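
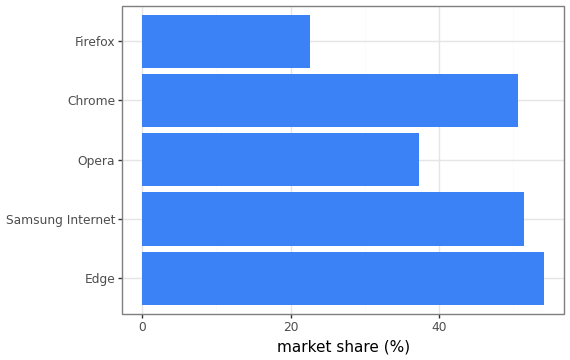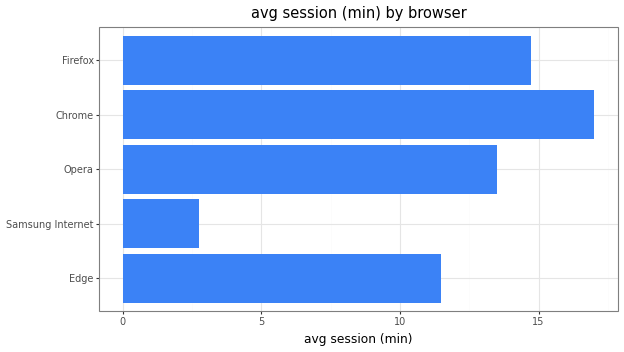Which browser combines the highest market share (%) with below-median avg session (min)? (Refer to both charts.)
Edge

Chart 2 median avg session (min) ≈ 14; below-median browsers: Edge, Samsung Internet. Among those, Edge has the highest market share (%) (≈ 55).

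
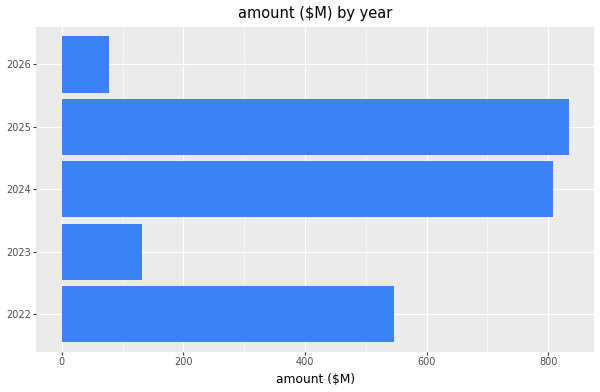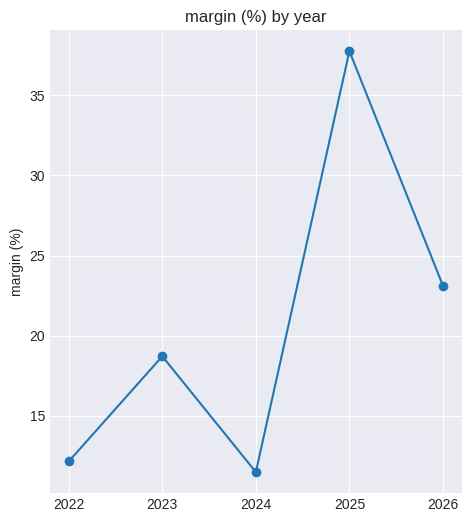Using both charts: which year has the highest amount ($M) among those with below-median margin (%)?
Chart 2 median margin (%) ≈ 20; below-median years: 2022, 2024. Among those, 2024 has the highest amount ($M) (≈ 800).

2024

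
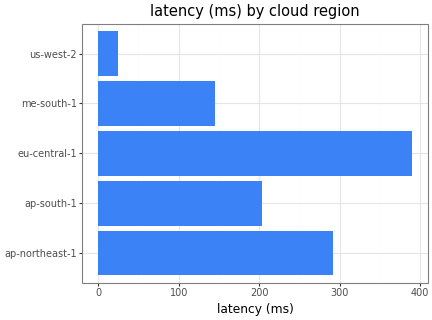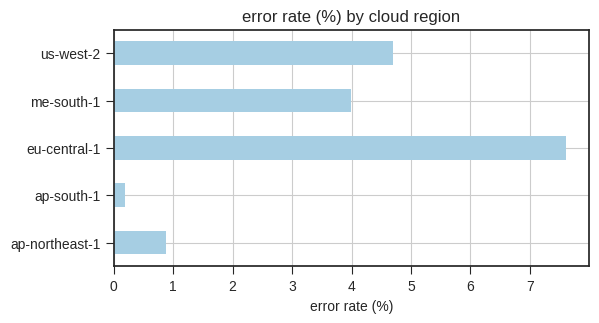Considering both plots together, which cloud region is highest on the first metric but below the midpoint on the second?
Chart 2 median error rate (%) ≈ 4; below-median cloud regions: ap-northeast-1, ap-south-1. Among those, ap-northeast-1 has the highest latency (ms) (≈ 300).

ap-northeast-1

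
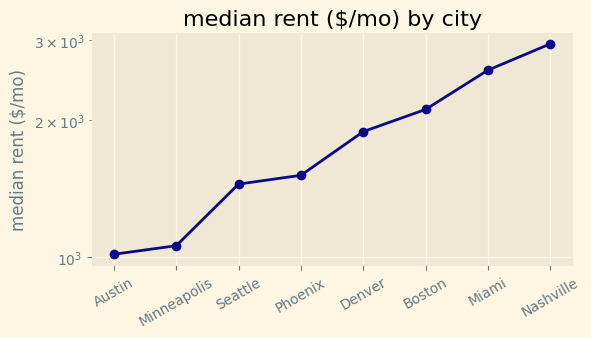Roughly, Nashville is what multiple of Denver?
Nashville ≈ 3000, Denver ≈ 1800; 3000/1800 ≈ 1.67.

≈ 1.67×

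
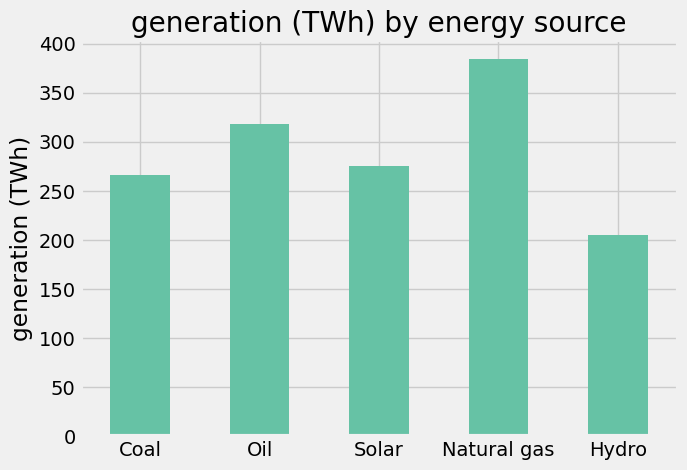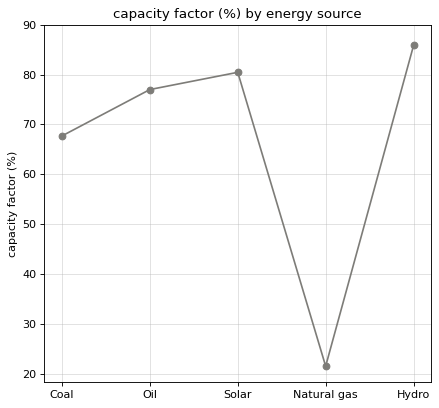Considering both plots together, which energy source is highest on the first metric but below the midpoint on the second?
Chart 2 median capacity factor (%) ≈ 80; below-median energy sources: Coal, Natural gas. Among those, Natural gas has the highest generation (TWh) (≈ 400).

Natural gas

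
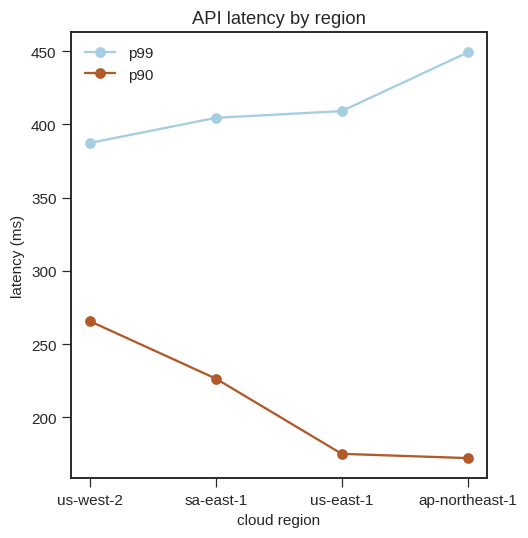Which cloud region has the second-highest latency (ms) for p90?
sa-east-1

Top 3 for p90: us-west-2 ≈ 275, sa-east-1 ≈ 225, us-east-1 ≈ 175.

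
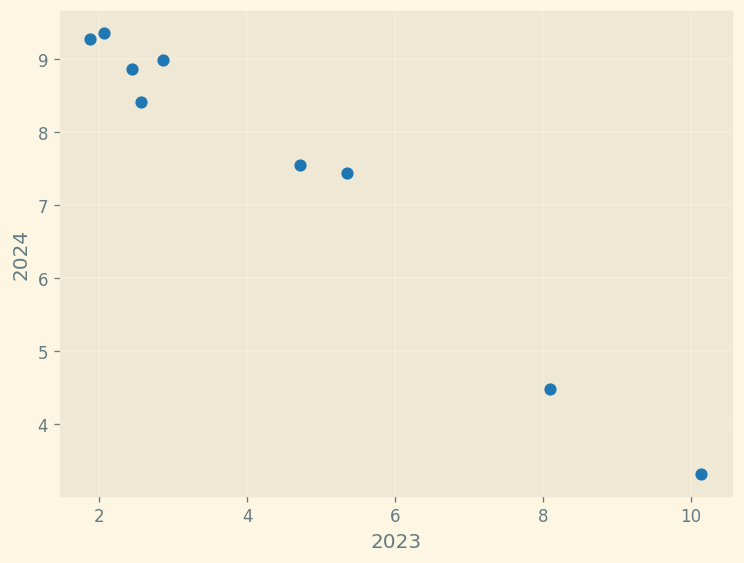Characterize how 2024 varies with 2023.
negative, strong

Points are negatively correlated; strong (|r| ≈ 1.0).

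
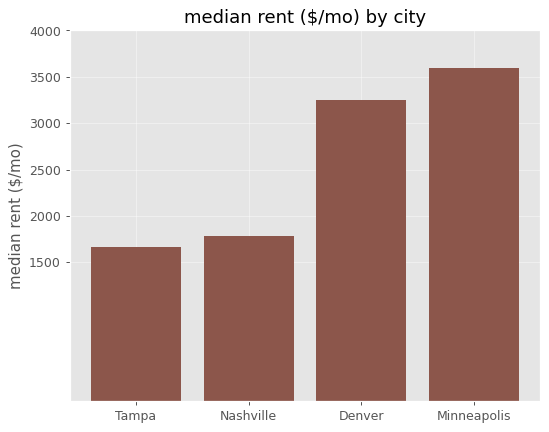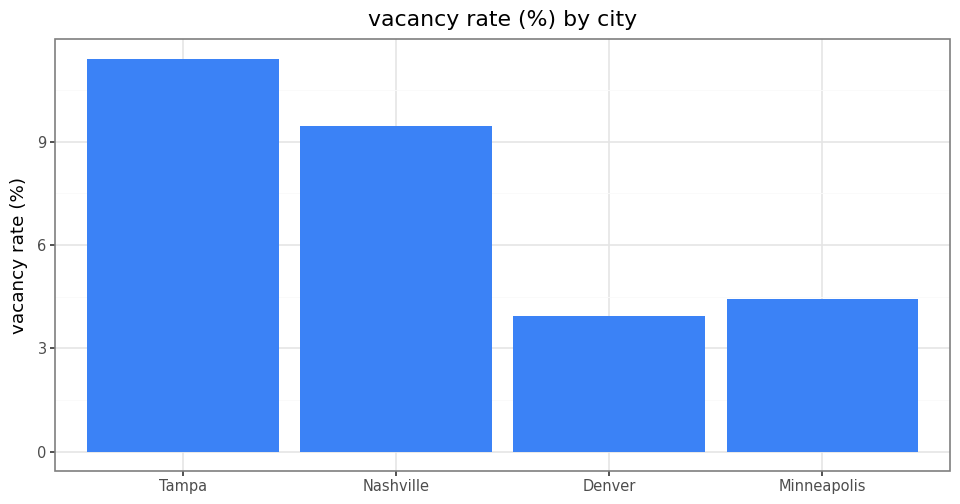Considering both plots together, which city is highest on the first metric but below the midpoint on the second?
Minneapolis

Chart 2 median vacancy rate (%) ≈ 6; below-median cities: Denver, Minneapolis. Among those, Minneapolis has the highest median rent ($/mo) (≈ 3500).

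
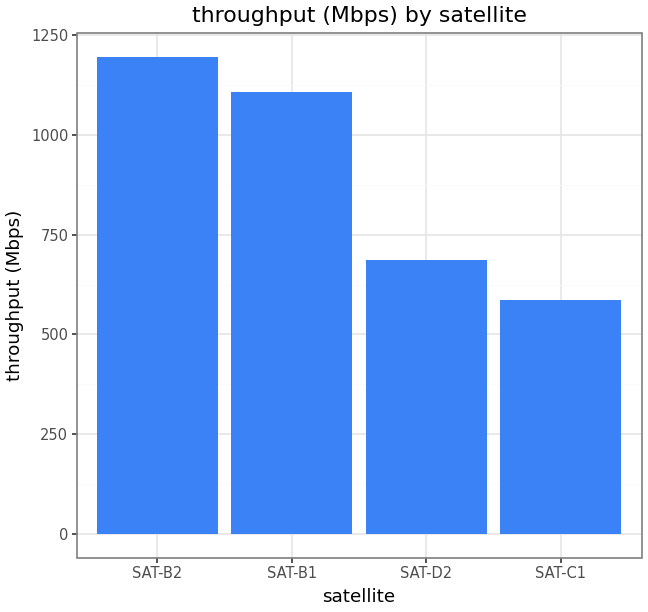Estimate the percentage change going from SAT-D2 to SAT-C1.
≈ -14.3%

SAT-D2 ≈ 700, SAT-C1 ≈ 600; (600 − 700) / 700 ≈ -14.3%.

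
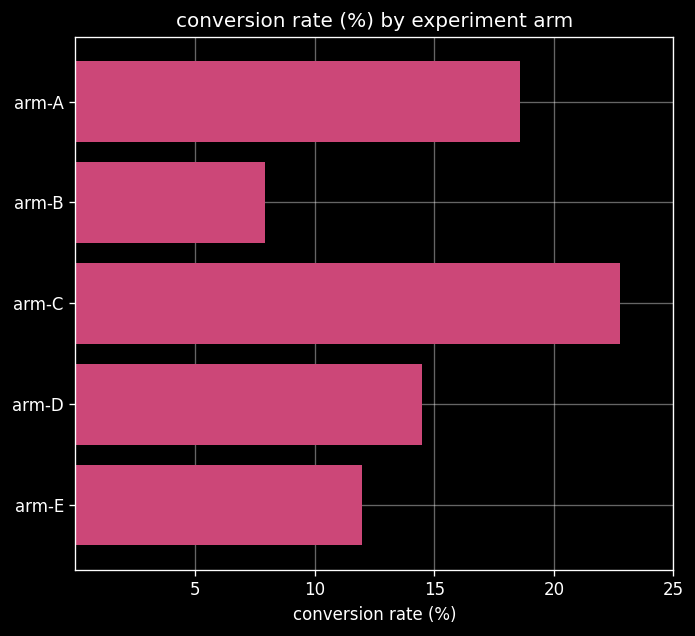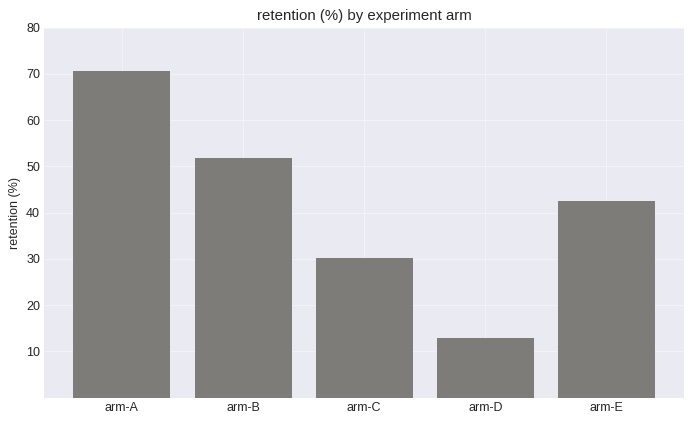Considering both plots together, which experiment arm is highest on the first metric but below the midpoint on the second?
Chart 2 median retention (%) ≈ 40; below-median experiment arms: arm-C, arm-D. Among those, arm-C has the highest conversion rate (%) (≈ 25).

arm-C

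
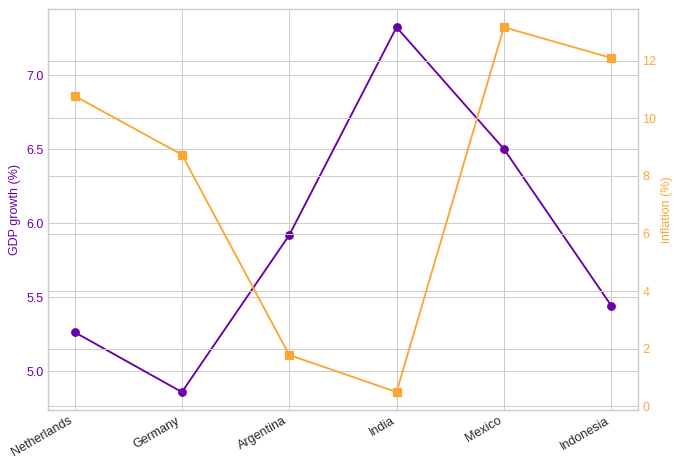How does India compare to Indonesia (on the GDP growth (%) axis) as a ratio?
India ≈ 7.5, Indonesia ≈ 5.5; 7.5/5.5 ≈ 1.36.

≈ 1.36×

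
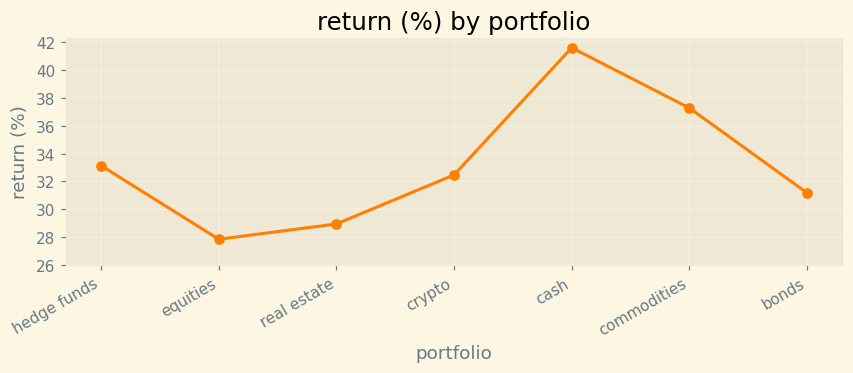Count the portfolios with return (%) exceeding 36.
2

Above 36: cash, commodities.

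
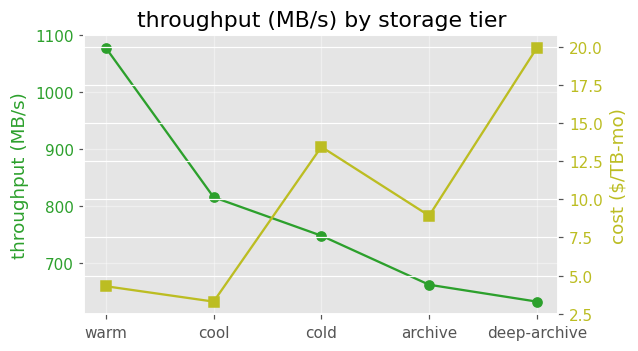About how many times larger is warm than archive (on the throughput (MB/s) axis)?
≈ 1.69×

warm ≈ 1100, archive ≈ 650; 1100/650 ≈ 1.69.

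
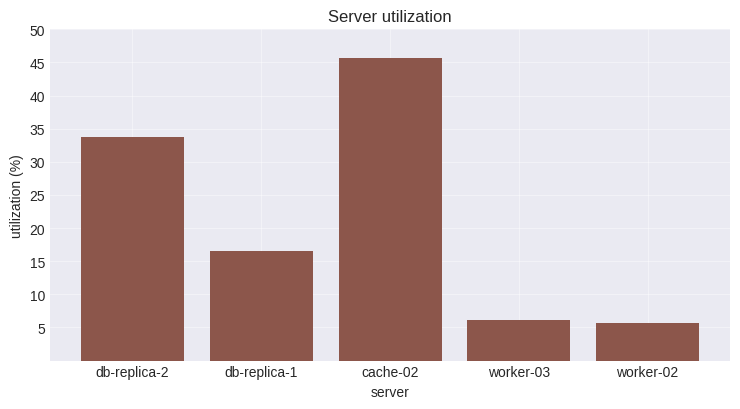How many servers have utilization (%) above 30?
Above 30: db-replica-2, cache-02.

2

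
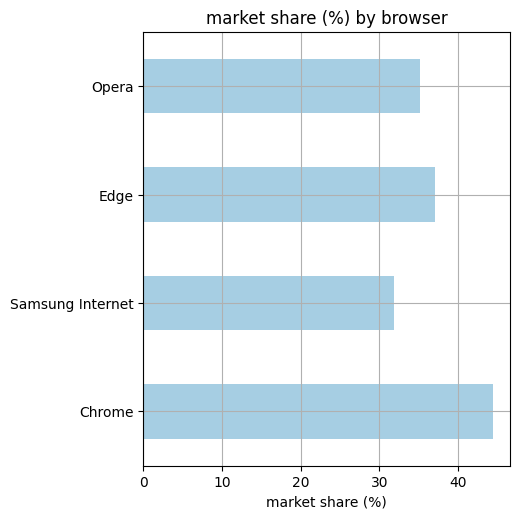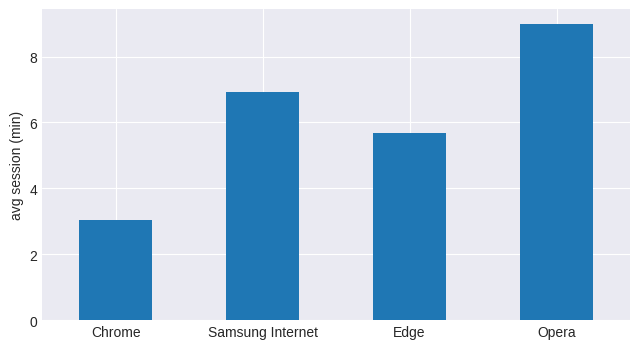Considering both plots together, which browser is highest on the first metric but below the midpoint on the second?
Chart 2 median avg session (min) ≈ 6; below-median browsers: Chrome, Edge. Among those, Chrome has the highest market share (%) (≈ 45).

Chrome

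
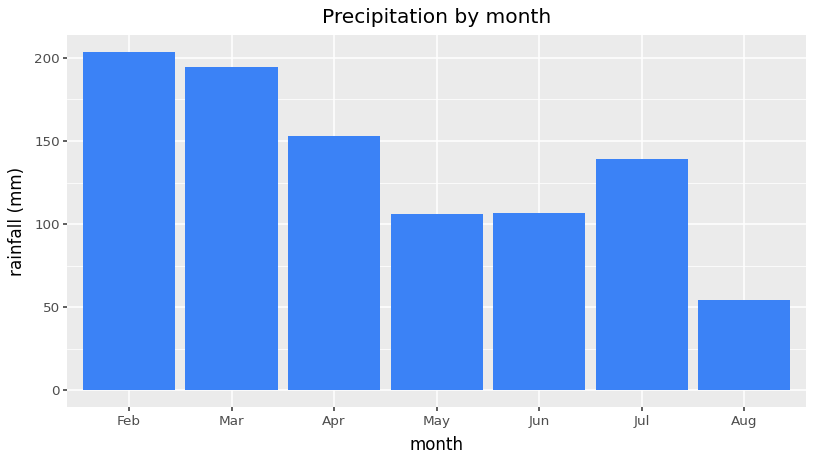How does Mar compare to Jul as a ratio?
Mar ≈ 200, Jul ≈ 140; 200/140 ≈ 1.43.

≈ 1.43×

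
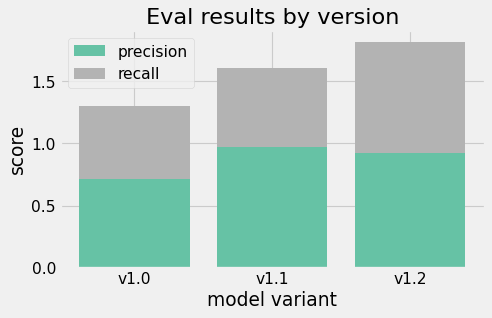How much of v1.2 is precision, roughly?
≈ 1.0

precision top ≈ 1.0, bottom ≈ 0.0; segment ≈ 1.0.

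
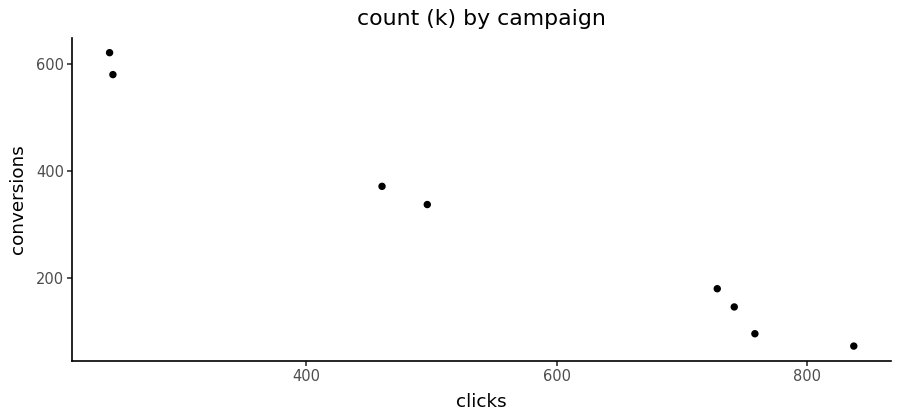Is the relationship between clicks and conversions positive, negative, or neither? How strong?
negative, strong

Points are negatively correlated; strong (|r| ≈ 1.0).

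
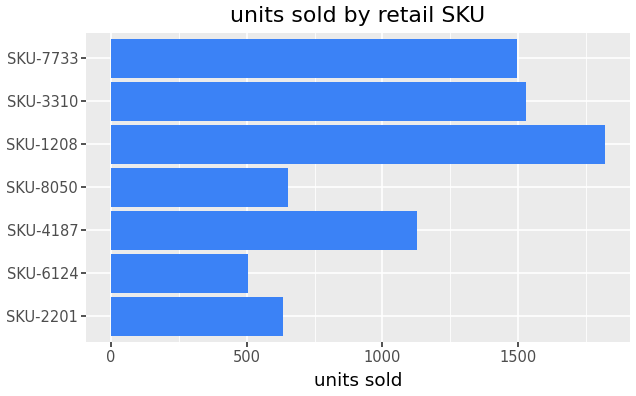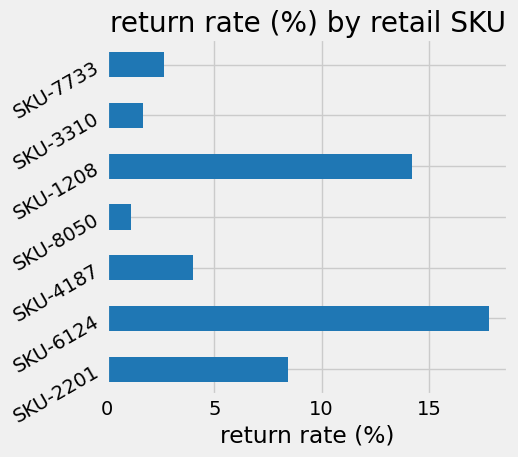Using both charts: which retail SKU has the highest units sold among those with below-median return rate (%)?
SKU-3310

Chart 2 median return rate (%) ≈ 4; below-median retail SKUs: SKU-8050, SKU-3310, SKU-7733. Among those, SKU-3310 has the highest units sold (≈ 1600).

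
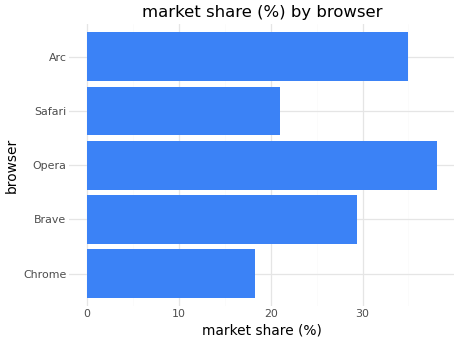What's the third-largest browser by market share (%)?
Brave

Top 4: Opera ≈ 40, Arc ≈ 35, Brave ≈ 30, Safari ≈ 20.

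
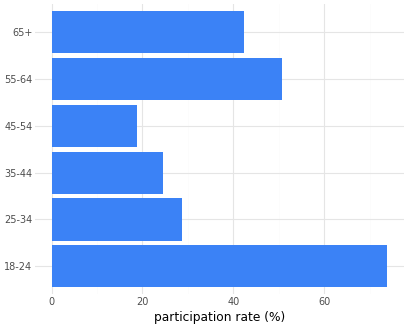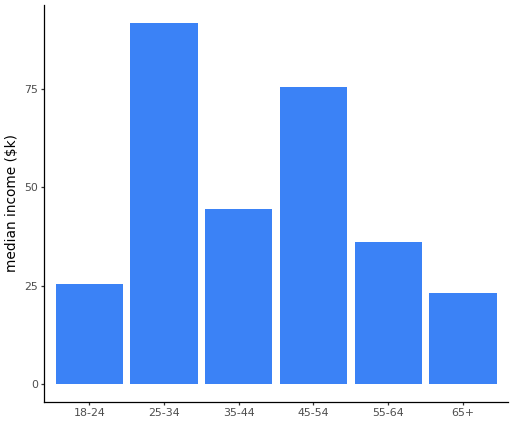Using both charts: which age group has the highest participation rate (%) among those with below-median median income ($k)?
18-24

Chart 2 median median income ($k) ≈ 40; below-median age groups: 18-24, 55-64, 65+. Among those, 18-24 has the highest participation rate (%) (≈ 70).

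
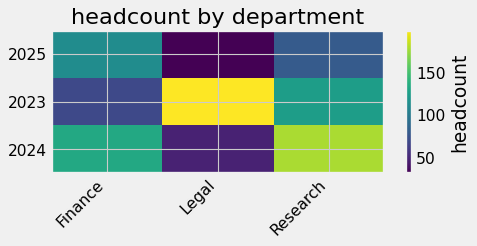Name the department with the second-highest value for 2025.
Top 3 for 2025: Finance ≈ 120, Research ≈ 80, Legal ≈ 40.

Research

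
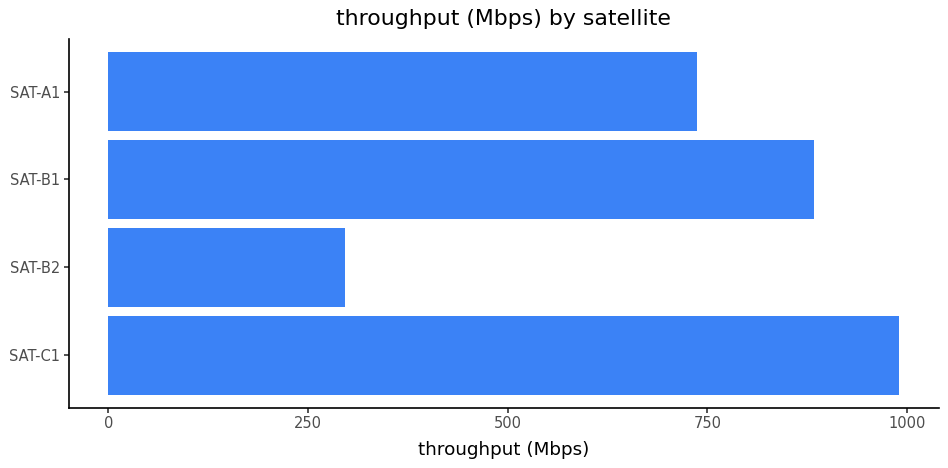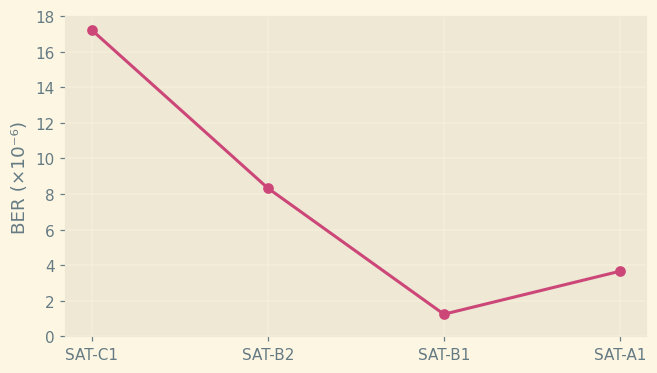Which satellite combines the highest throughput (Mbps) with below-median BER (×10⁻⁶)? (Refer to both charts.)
Chart 2 median BER (×10⁻⁶) ≈ 6; below-median satellites: SAT-B1, SAT-A1. Among those, SAT-B1 has the highest throughput (Mbps) (≈ 900).

SAT-B1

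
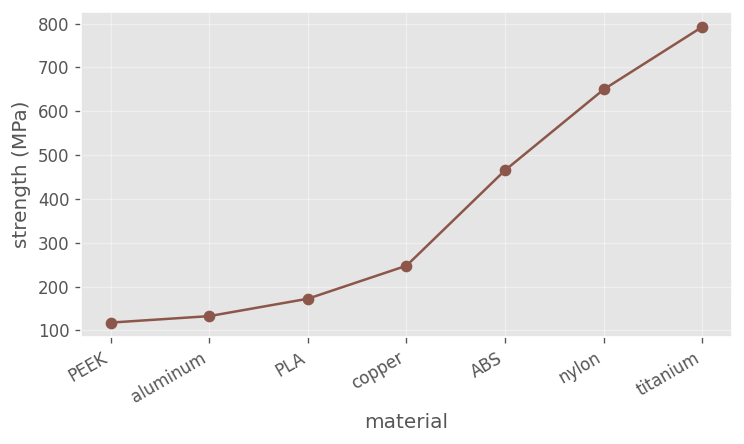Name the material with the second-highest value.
Top 3: titanium ≈ 800, nylon ≈ 600, ABS ≈ 500.

nylon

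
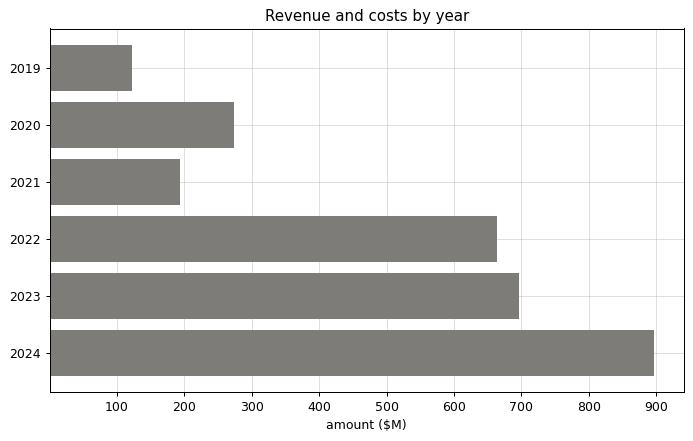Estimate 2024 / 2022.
≈ 1.29×

2024 ≈ 900, 2022 ≈ 700; 900/700 ≈ 1.29.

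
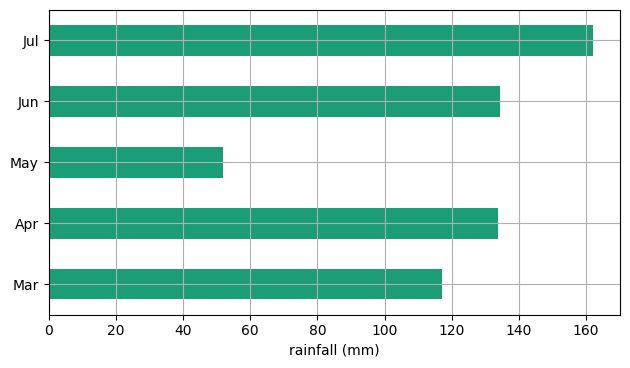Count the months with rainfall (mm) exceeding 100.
Above 100: Mar, Apr, Jun, Jul.

4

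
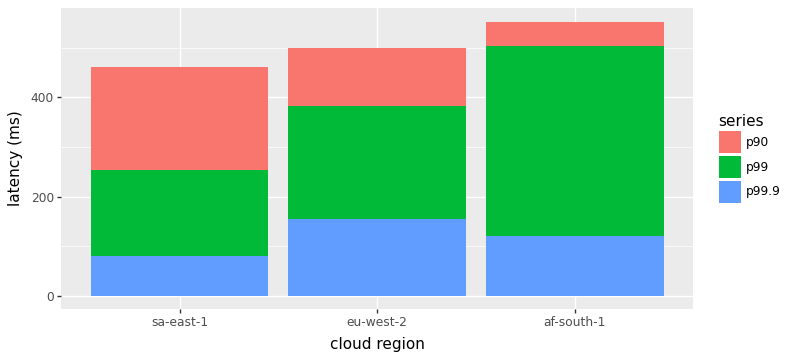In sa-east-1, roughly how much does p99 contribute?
p99 top ≈ 250, bottom ≈ 100; segment ≈ 150.

≈ 150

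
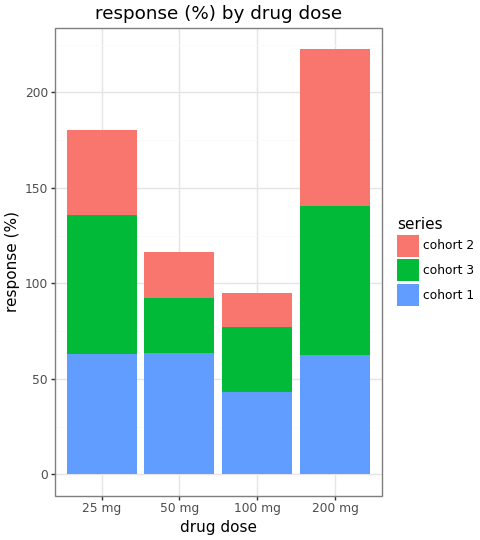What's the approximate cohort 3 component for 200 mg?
cohort 3 top ≈ 140, bottom ≈ 60; segment ≈ 80.

≈ 80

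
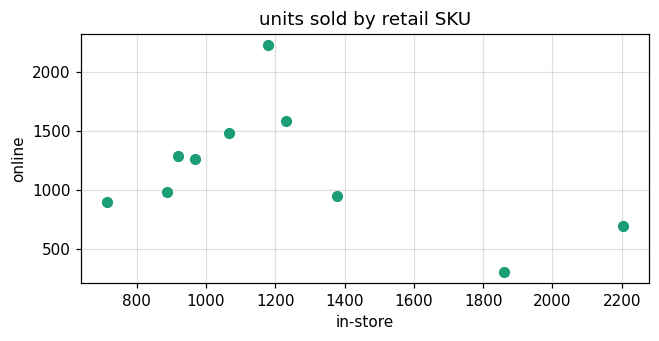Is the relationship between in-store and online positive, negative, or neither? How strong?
negative, moderate

Points are negatively correlated; moderate (|r| ≈ 0.5).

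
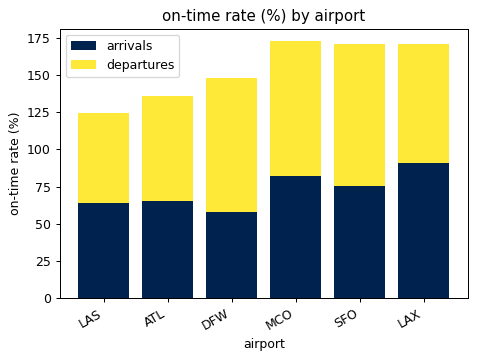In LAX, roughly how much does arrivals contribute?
arrivals top ≈ 100, bottom ≈ 0; segment ≈ 100.

≈ 100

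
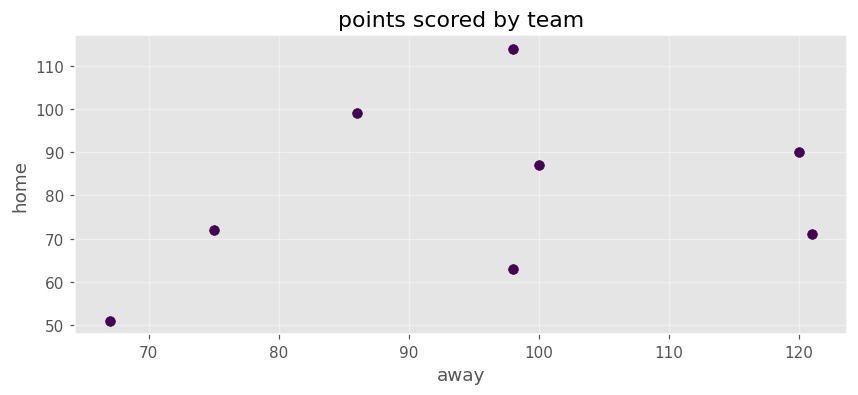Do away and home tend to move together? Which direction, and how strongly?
positive, weak

Points are positively correlated; weak (|r| ≈ 0.3).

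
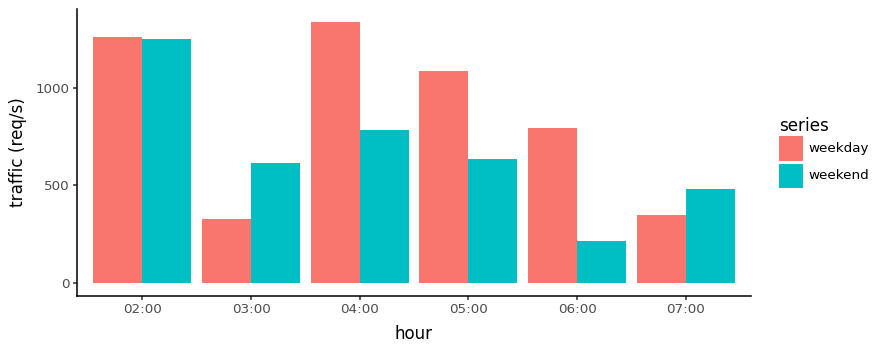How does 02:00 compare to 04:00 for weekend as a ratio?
02:00 ≈ 1200, 04:00 ≈ 800; 1200/800 ≈ 1.5.

≈ 1.5×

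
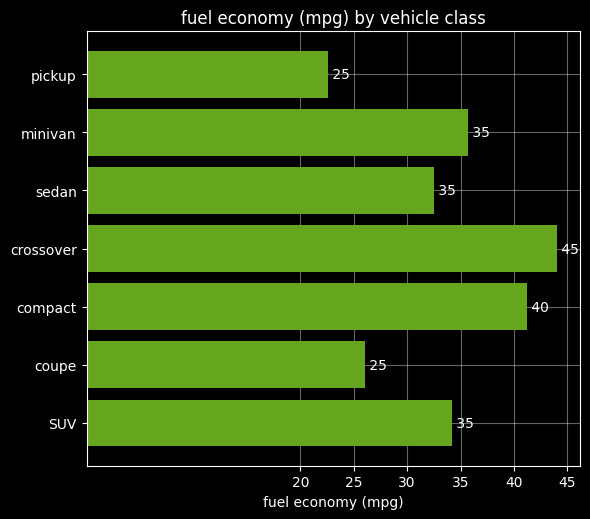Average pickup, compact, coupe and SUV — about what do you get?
≈ 31

(25 + 40 + 25 + 35) / 4 ≈ 31.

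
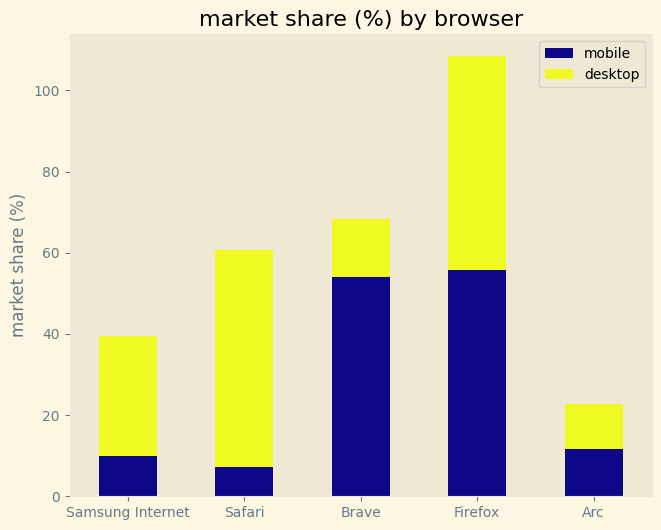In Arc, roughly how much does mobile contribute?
mobile top ≈ 10, bottom ≈ 0; segment ≈ 10.

≈ 10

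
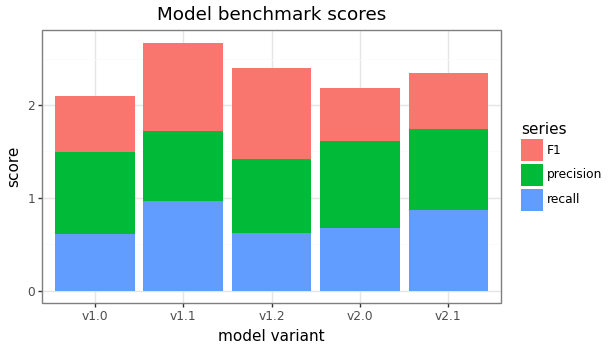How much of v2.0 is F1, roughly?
F1 top ≈ 2.0, bottom ≈ 1.5; segment ≈ 0.5.

≈ 0.5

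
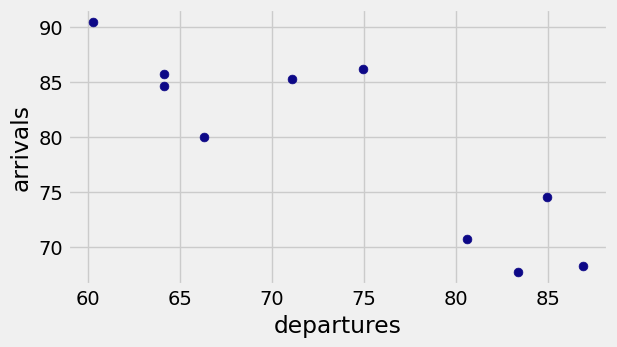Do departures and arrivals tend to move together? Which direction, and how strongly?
Points are negatively correlated; strong (|r| ≈ 0.9).

negative, strong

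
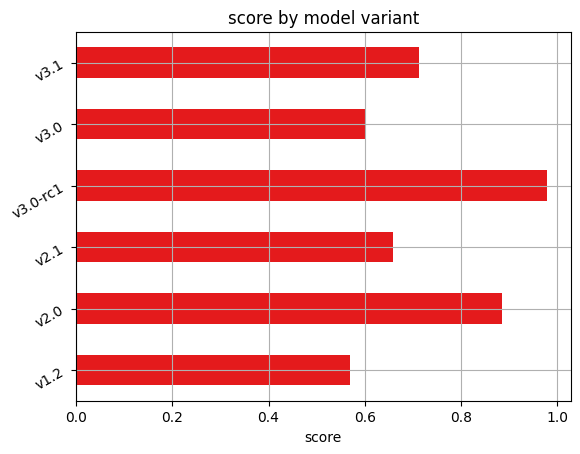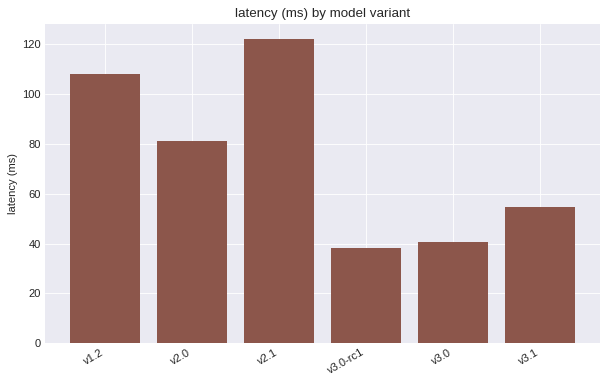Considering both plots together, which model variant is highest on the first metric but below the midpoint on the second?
Chart 2 median latency (ms) ≈ 60; below-median model variants: v3.0-rc1, v3.0, v3.1. Among those, v3.0-rc1 has the highest score (≈ 1).

v3.0-rc1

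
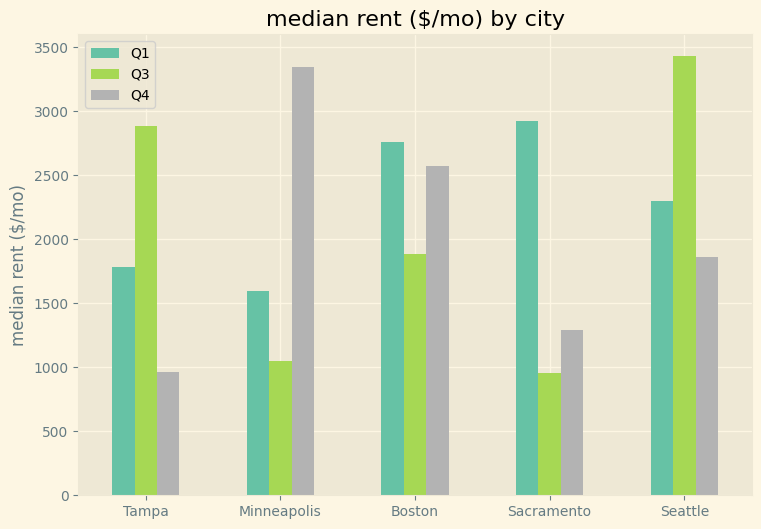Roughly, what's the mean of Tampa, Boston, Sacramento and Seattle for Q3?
≈ 2375

(3000 + 2000 + 1000 + 3500) / 4 ≈ 2375.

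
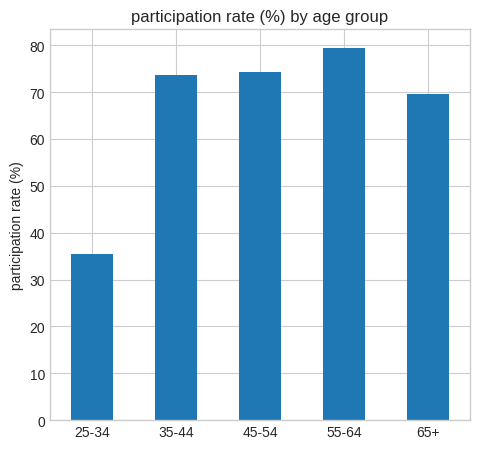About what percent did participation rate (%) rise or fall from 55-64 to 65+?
55-64 ≈ 80, 65+ ≈ 70; (70 − 80) / 80 ≈ -12.5%.

≈ -12.5%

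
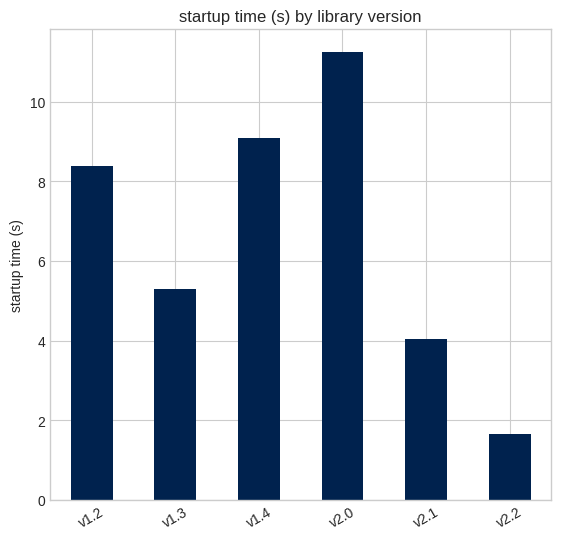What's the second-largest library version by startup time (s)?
Top 3: v2.0 ≈ 11, v1.4 ≈ 9, v1.2 ≈ 8.

v1.4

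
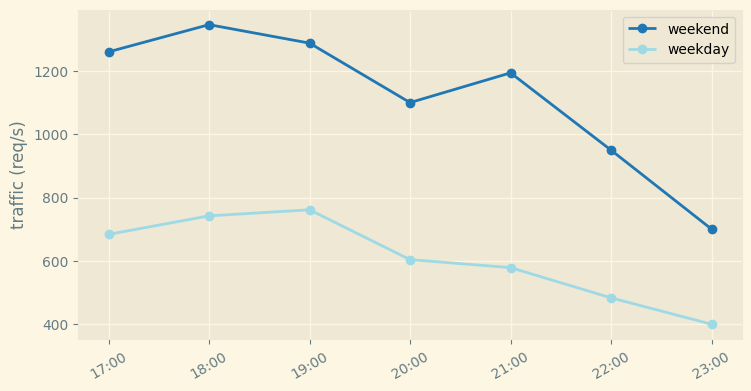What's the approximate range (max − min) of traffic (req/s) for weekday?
≈ 400

Max 19:00 ≈ 800, min 23:00 ≈ 400; range ≈ 400.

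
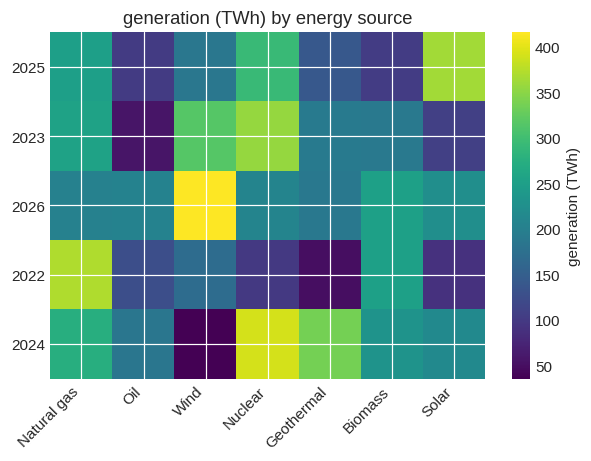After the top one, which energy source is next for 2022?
Biomass

Top 3 for 2022: Natural gas ≈ 350, Biomass ≈ 250, Wind ≈ 150.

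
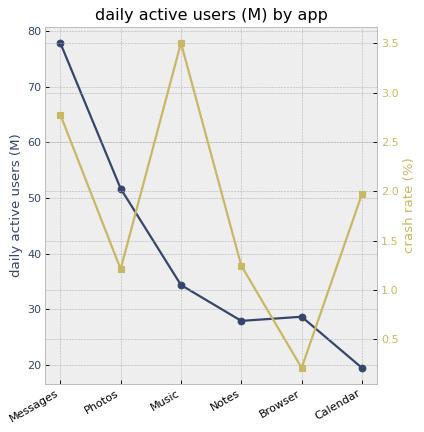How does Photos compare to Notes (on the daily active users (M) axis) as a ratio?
Photos ≈ 50, Notes ≈ 30; 50/30 ≈ 1.67.

≈ 1.67×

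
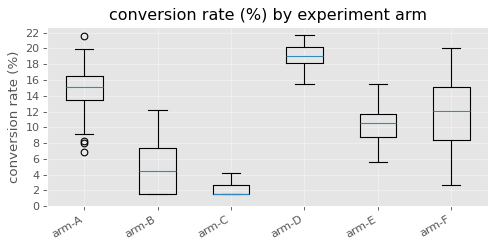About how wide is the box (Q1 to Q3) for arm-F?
≈ 8

Q3 ≈ 16, Q1 ≈ 8; IQR ≈ 8.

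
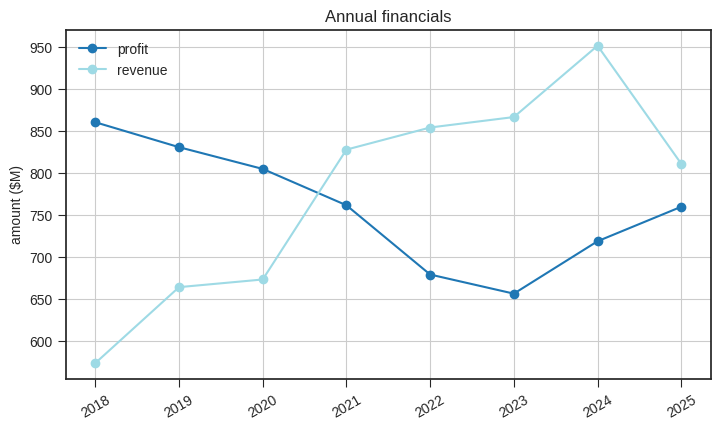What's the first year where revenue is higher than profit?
2021

2020: revenue ≈ 650 vs profit ≈ 800 (not yet); 2021: revenue ≈ 850 vs profit ≈ 750 (first crossover).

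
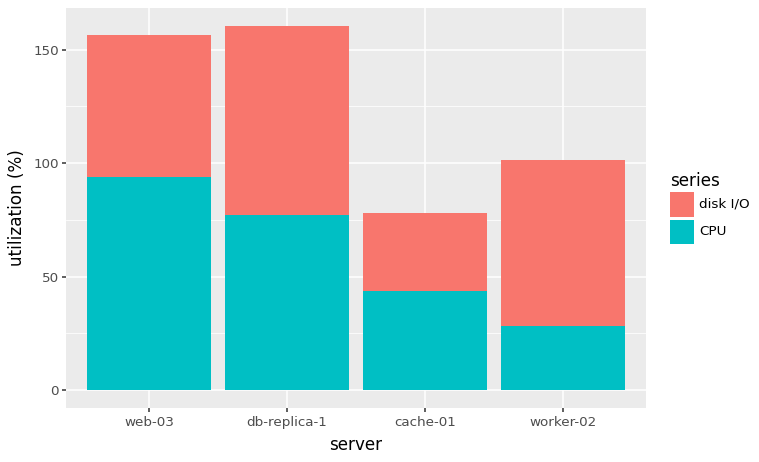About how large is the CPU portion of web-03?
≈ 100

CPU top ≈ 100, bottom ≈ 0; segment ≈ 100.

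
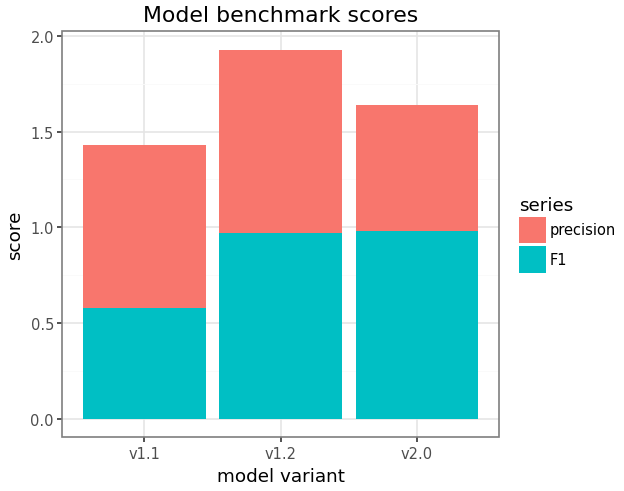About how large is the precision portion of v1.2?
precision top ≈ 2.0, bottom ≈ 1.0; segment ≈ 1.0.

≈ 1.0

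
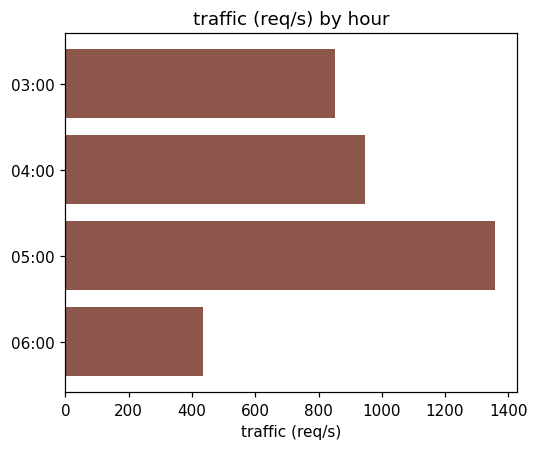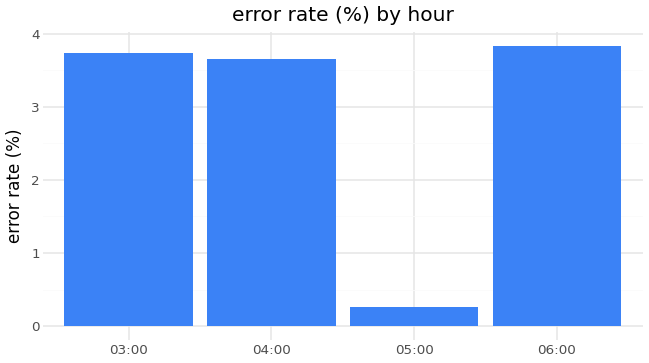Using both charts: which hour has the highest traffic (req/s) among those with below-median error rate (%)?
Chart 2 median error rate (%) ≈ 3.5; below-median hours: 04:00, 05:00. Among those, 05:00 has the highest traffic (req/s) (≈ 1400).

05:00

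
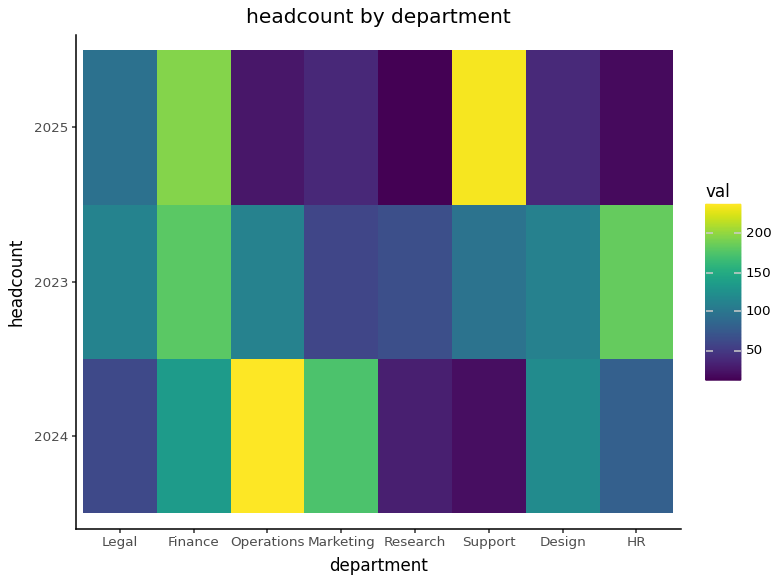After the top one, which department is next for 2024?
Marketing

Top 3 for 2024: Operations ≈ 240, Marketing ≈ 180, Finance ≈ 140.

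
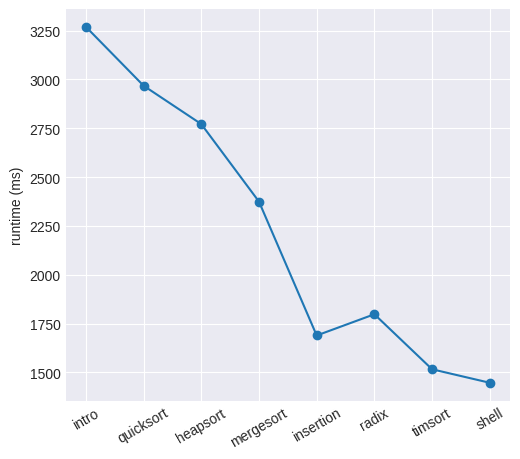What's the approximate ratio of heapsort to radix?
≈ 1.56×

heapsort ≈ 2800, radix ≈ 1800; 2800/1800 ≈ 1.56.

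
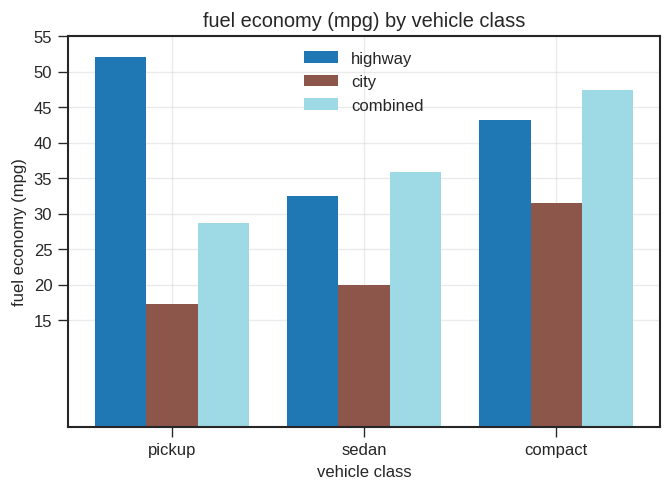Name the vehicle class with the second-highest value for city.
Top 3 for city: compact ≈ 30, sedan ≈ 20, pickup ≈ 15.

sedan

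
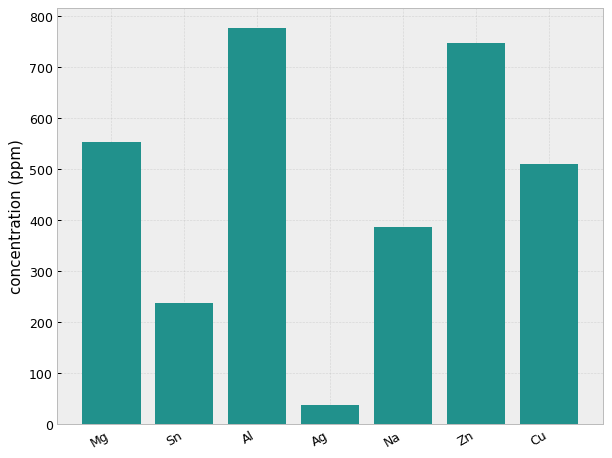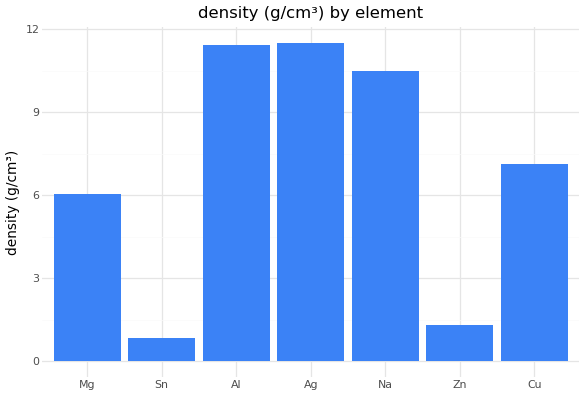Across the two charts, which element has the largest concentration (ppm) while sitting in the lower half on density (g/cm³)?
Chart 2 median density (g/cm³) ≈ 8; below-median elements: Mg, Sn, Zn. Among those, Zn has the highest concentration (ppm) (≈ 700).

Zn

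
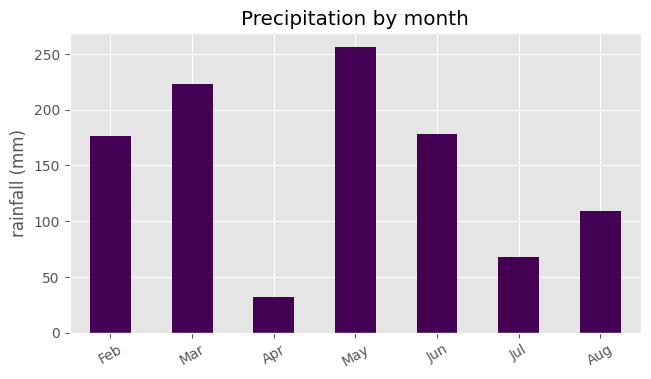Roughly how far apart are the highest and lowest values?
Max May ≈ 250, min Apr ≈ 25; range ≈ 225.

≈ 225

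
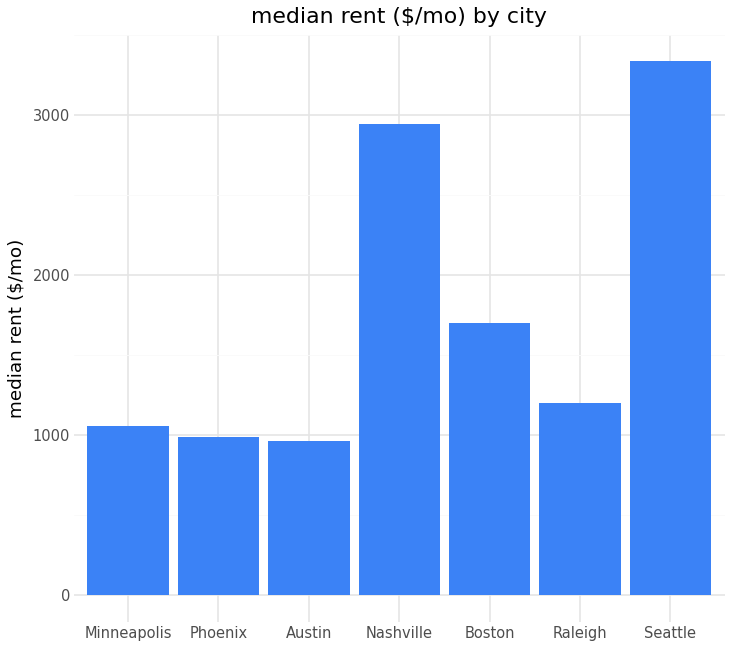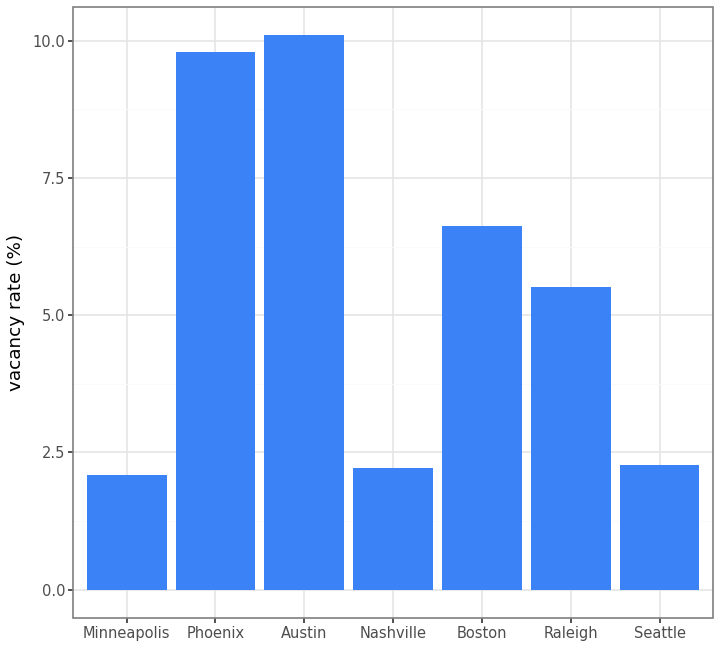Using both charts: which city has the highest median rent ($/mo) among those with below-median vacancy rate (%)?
Chart 2 median vacancy rate (%) ≈ 6; below-median cities: Minneapolis, Nashville, Seattle. Among those, Seattle has the highest median rent ($/mo) (≈ 3500).

Seattle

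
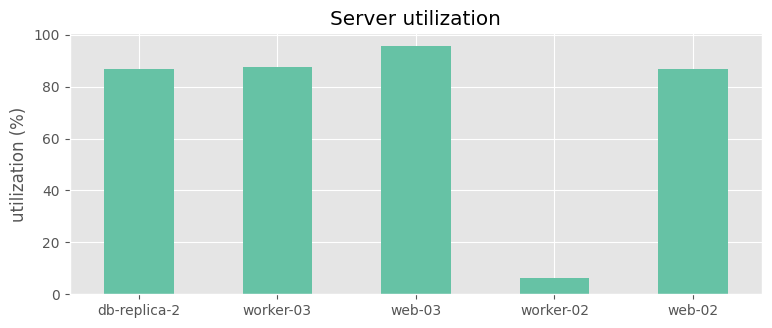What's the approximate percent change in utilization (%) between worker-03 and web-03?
worker-03 ≈ 90, web-03 ≈ 100; (100 − 90) / 90 ≈ +11.1%.

≈ +11.1%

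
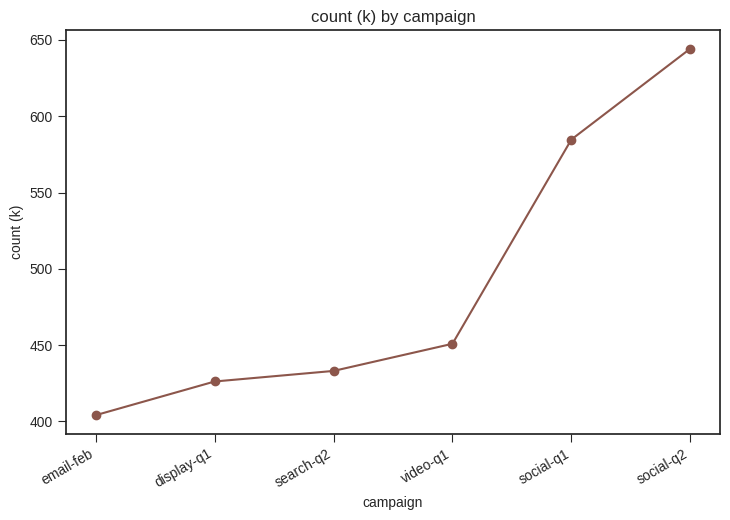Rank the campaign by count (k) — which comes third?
video-q1

Top 4: social-q2 ≈ 650, social-q1 ≈ 575, video-q1 ≈ 450, search-q2 ≈ 425.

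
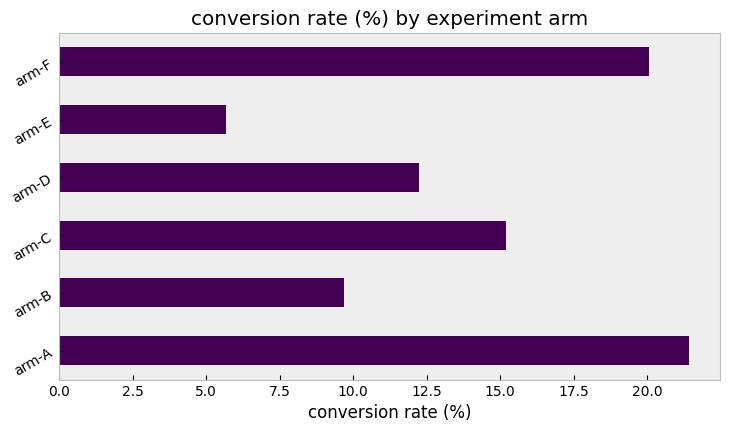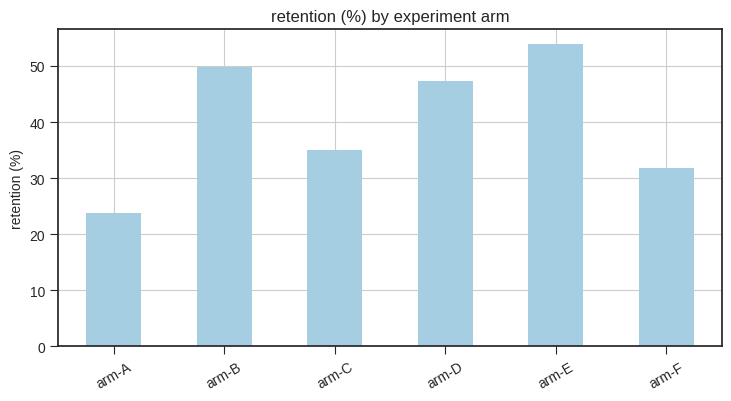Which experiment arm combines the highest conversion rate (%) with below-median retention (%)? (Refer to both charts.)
arm-A

Chart 2 median retention (%) ≈ 40; below-median experiment arms: arm-A, arm-C, arm-F. Among those, arm-A has the highest conversion rate (%) (≈ 22).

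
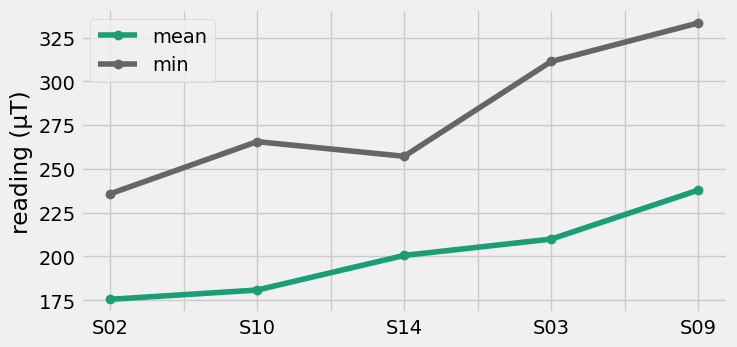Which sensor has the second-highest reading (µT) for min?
Top 3 for min: S09 ≈ 340, S03 ≈ 320, S10 ≈ 260.

S03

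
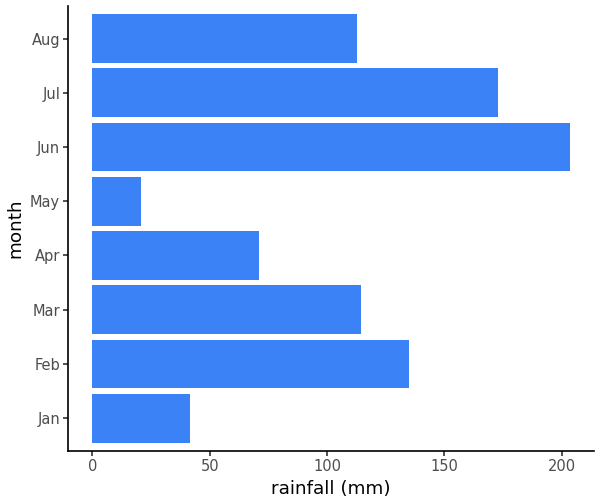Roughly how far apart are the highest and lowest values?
Max Jun ≈ 200, min May ≈ 20; range ≈ 180.

≈ 180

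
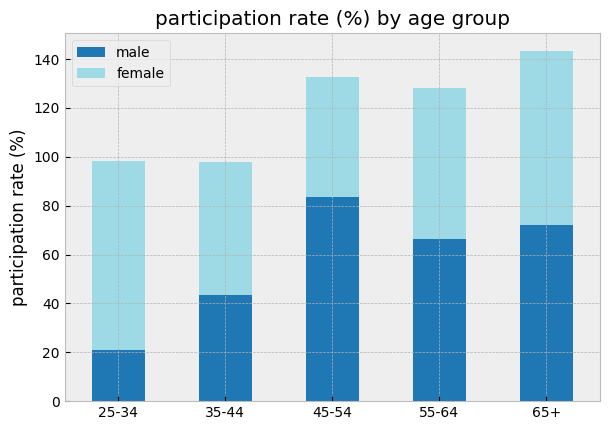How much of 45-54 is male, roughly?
male top ≈ 80, bottom ≈ 0; segment ≈ 80.

≈ 80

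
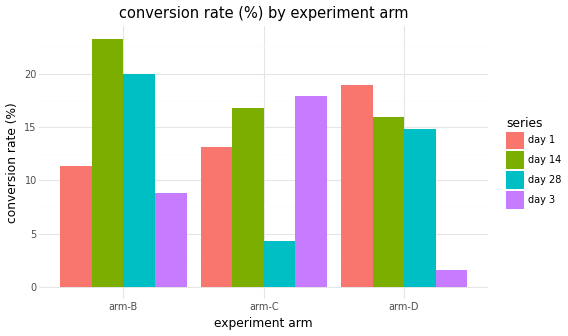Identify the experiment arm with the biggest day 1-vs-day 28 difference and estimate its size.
arm-C, ≈ 10 %

arm-C: day 1 ≈ 14, day 28 ≈ 4 → gap ≈ 10. Next-largest (arm-B) is only ≈ 8.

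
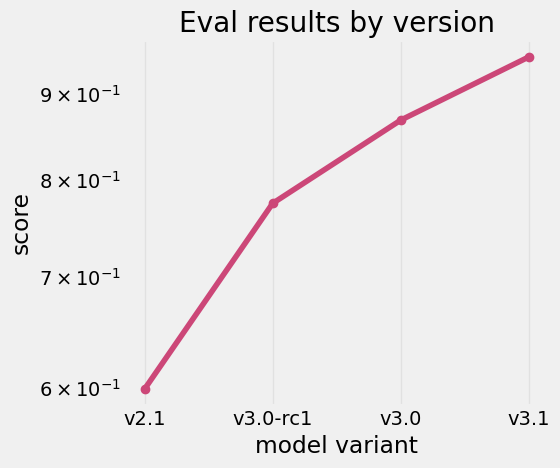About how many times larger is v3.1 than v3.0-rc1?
v3.1 ≈ 0.95, v3.0-rc1 ≈ 0.75; 0.95/0.75 ≈ 1.27.

≈ 1.27×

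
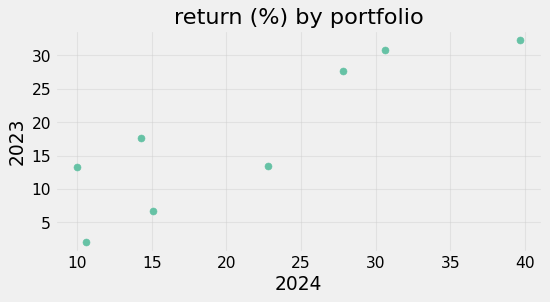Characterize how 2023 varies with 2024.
Points are positively correlated; strong (|r| ≈ 0.9).

positive, strong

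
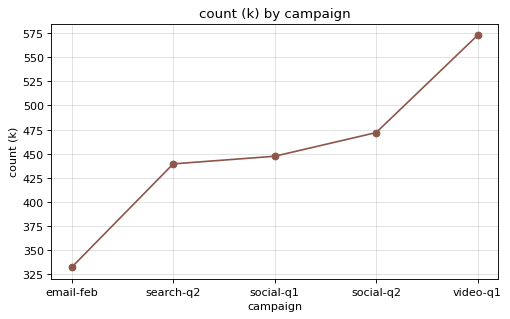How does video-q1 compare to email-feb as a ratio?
≈ 1.77×

video-q1 ≈ 575, email-feb ≈ 325; 575/325 ≈ 1.77.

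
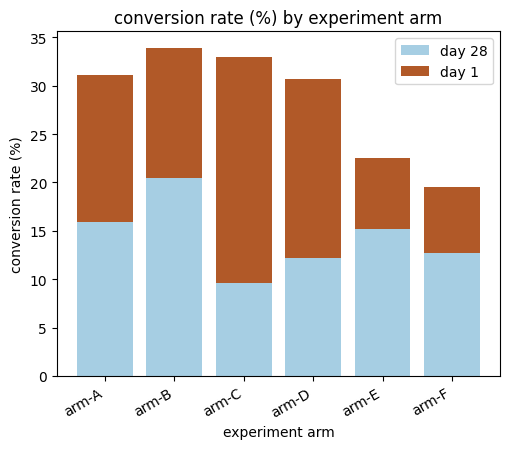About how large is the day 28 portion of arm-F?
≈ 15

day 28 top ≈ 15, bottom ≈ 0; segment ≈ 15.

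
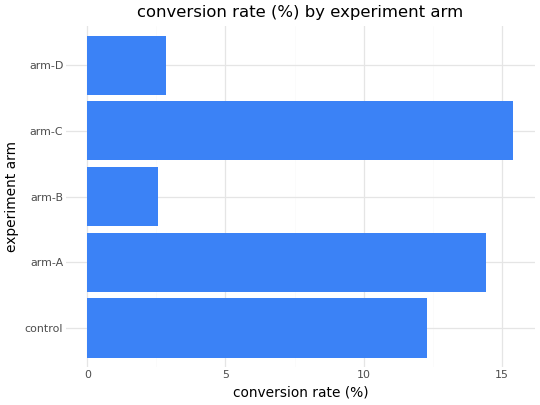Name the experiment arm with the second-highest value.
Top 3: arm-C ≈ 16, arm-A ≈ 14, control ≈ 12.

arm-A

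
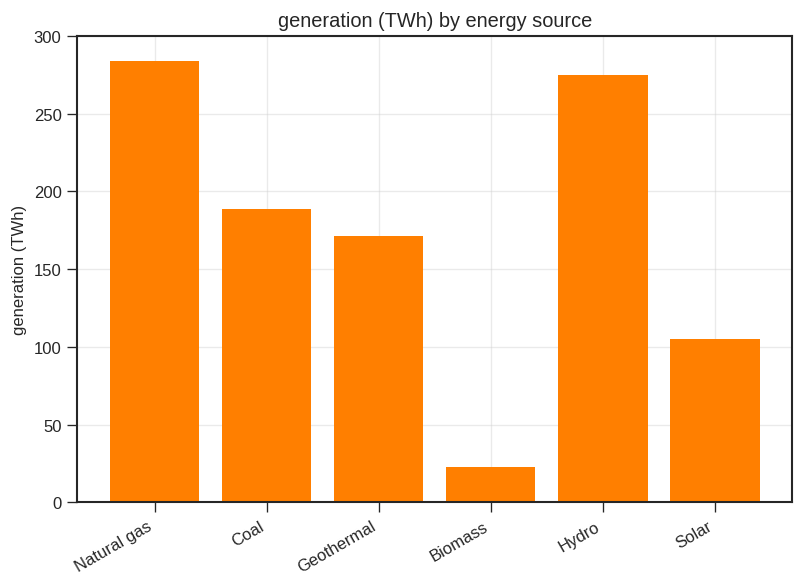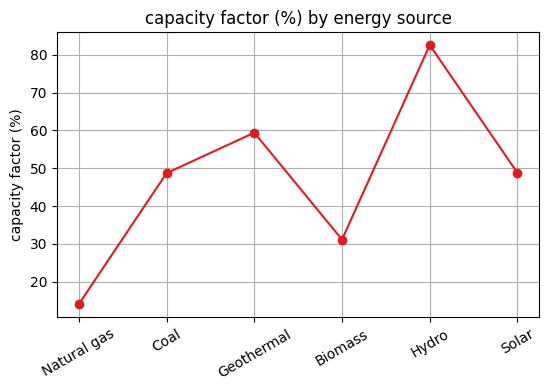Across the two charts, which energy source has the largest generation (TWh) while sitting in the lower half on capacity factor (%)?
Natural gas

Chart 2 median capacity factor (%) ≈ 50; below-median energy sources: Natural gas, Coal, Biomass. Among those, Natural gas has the highest generation (TWh) (≈ 300).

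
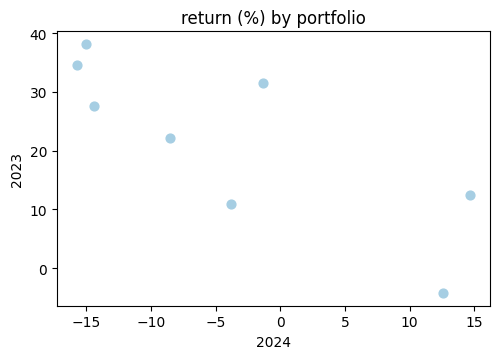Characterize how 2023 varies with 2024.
Points are negatively correlated; strong (|r| ≈ 0.8).

negative, strong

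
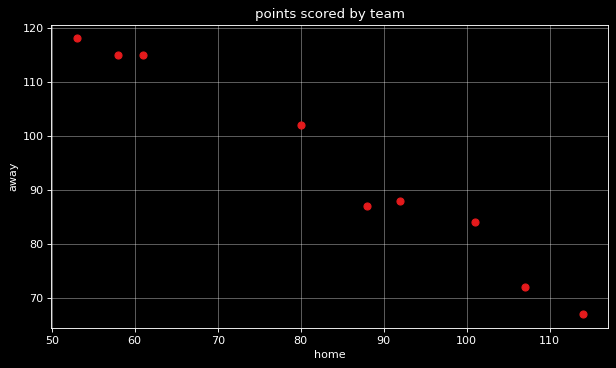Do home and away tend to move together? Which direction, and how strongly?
Points are negatively correlated; strong (|r| ≈ 1.0).

negative, strong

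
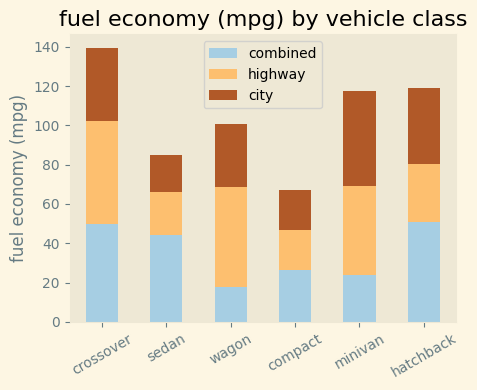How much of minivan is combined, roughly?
combined top ≈ 20, bottom ≈ 0; segment ≈ 20.

≈ 20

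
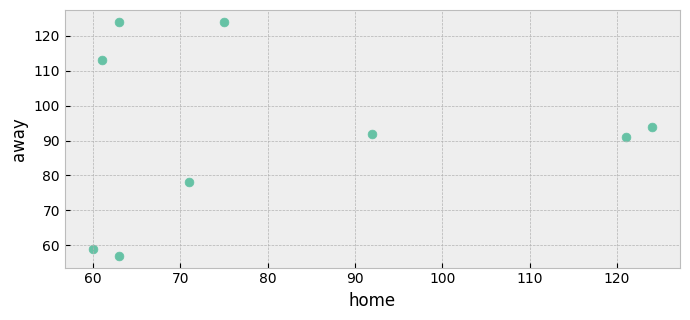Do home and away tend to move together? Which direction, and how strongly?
no clear correlation

Points are roughly uncorrelated; weak (|r| ≈ 0.1).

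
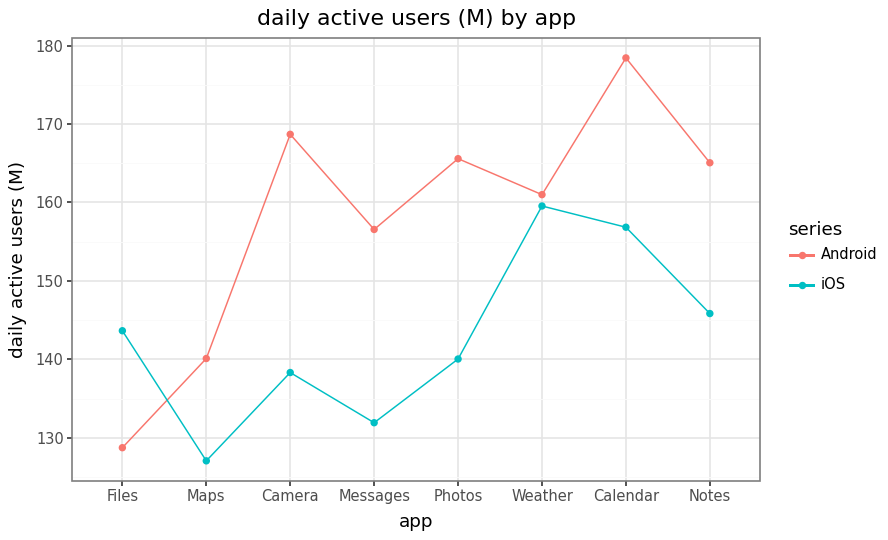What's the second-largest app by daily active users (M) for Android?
Camera

Top 3 for Android: Calendar ≈ 180, Camera ≈ 170, Photos ≈ 165.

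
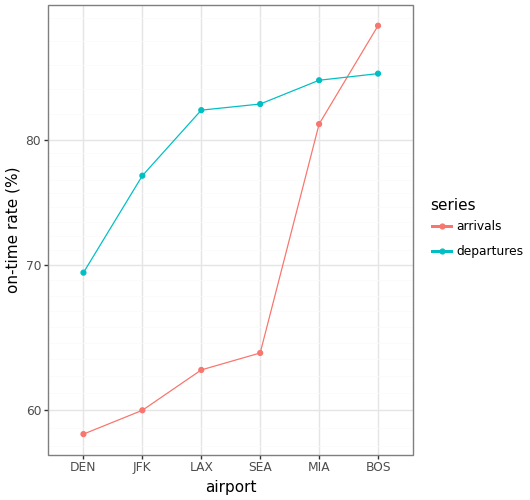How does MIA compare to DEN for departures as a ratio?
MIA ≈ 85, DEN ≈ 70; 85/70 ≈ 1.21.

≈ 1.21×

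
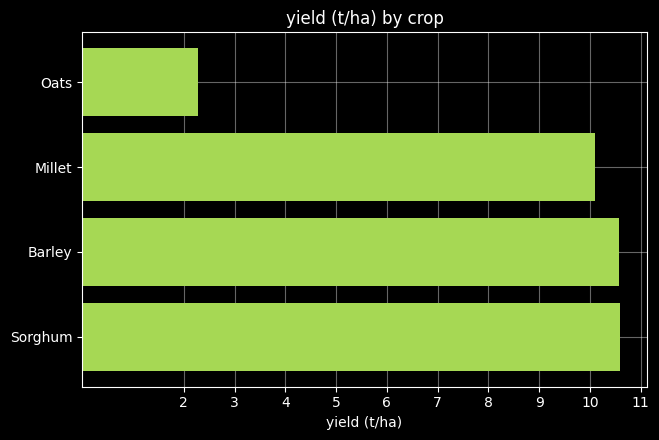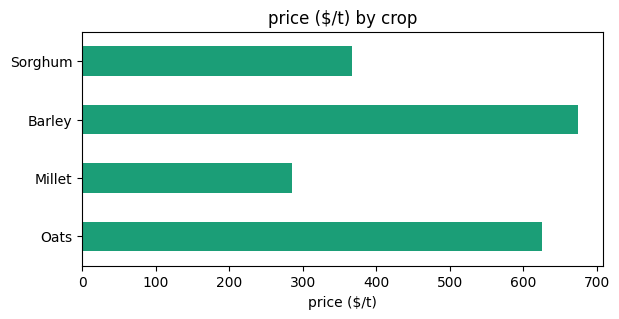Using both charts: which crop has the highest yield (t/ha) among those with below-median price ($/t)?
Chart 2 median price ($/t) ≈ 500; below-median crops: Millet, Sorghum. Among those, Sorghum has the highest yield (t/ha) (≈ 11).

Sorghum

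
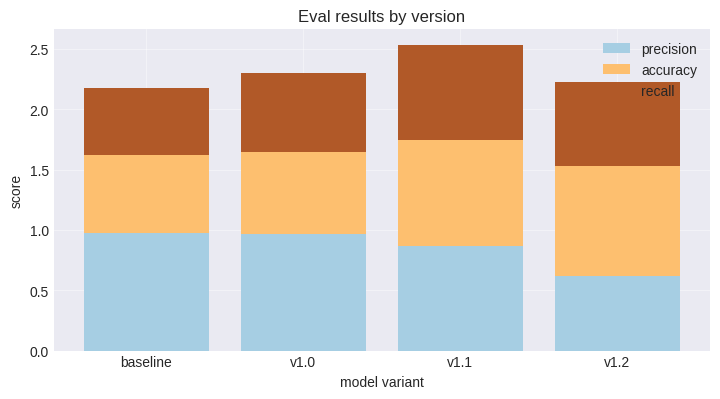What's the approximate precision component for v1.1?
precision top ≈ 1.0, bottom ≈ 0.0; segment ≈ 1.0.

≈ 1.0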